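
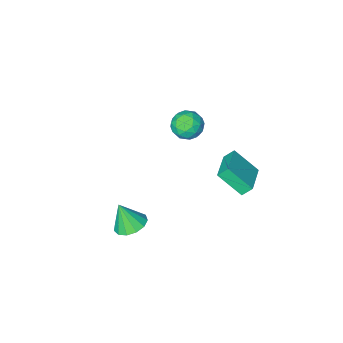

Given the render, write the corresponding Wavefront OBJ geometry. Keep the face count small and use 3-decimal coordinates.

v -4.812 3.198 -3.068
v -3.849 1.964 -1.684
v -5.362 3.506 -2.412
v -4.399 2.272 -1.027
v -3.401 4.788 -2.633
v -2.438 3.554 -1.248
v -3.951 5.096 -1.976
v -2.988 3.862 -0.592
v -3.166 0.826 1.046
v -2.205 1.068 1.483
v -2.435 -0.508 0.177
v -1.474 -0.266 0.614
v -2.266 -0.665 1.235
v -2.718 0.159 1.772
v -1.922 0.401 -0.112
v -2.374 1.225 0.425
v -1.436 0.806 0.767
v -1.649 0.147 1.6
v -2.991 0.413 0.06
v -3.204 -0.246 0.893
v -2.75 1.064 1.341
v -1.89 -0.504 0.319
v -2.356 -0.739 0.684
v -1.791 -0.597 0.941
v -3.051 0.53 1.511
v -2.486 0.672 1.768
v -2.522 -0.347 1.622
v -2.154 -0.112 -0.108
v -1.589 0.03 0.149
v -2.849 1.157 0.719
v -2.284 1.299 0.976
v -2.118 0.907 0.038
v -1.733 1.052 1.177
v -1.303 0.268 0.666
v -1.567 0.66 0.239
v -1.833 1.145 0.555
v -1.858 0.665 1.666
v -1.428 -0.119 1.155
v -1.893 -0.354 1.52
v -2.159 0.13 1.836
v -1.406 0.51 1.245
v -3.212 0.679 0.505
v -2.782 -0.105 -0.006
v -2.481 0.43 -0.176
v -2.747 0.914 0.14
v -3.337 0.292 0.994
v -2.907 -0.492 0.483
v -2.807 -0.585 1.105
v -3.073 -0.1 1.421
v -3.234 0.05 0.415
v 3.479 3.741 -2.634
v 4.127 3.017 -3.058
v 3.941 3.179 -0.966
v 4.454 3.512 -2.981
v 4.471 4.079 -2.795
v 4.173 4.539 -2.557
v 3.654 4.745 -2.344
v 3.08 4.633 -2.223
v 2.633 4.238 -2.232
v 2.454 3.684 -2.369
v 2.601 3.149 -2.59
v 3.026 2.802 -2.825
v 3.595 2.753 -2.999
f 2 4 1
f 5 2 1
f 1 4 3
f 3 5 1
f 2 8 4
f 6 2 5
f 6 8 2
f 4 8 3
f 7 5 3
f 3 8 7
f 7 6 5
f 8 6 7
f 9 46 25
f 46 20 49
f 25 49 14
f 46 49 25
f 9 25 21
f 25 14 26
f 21 26 10
f 25 26 21
f 9 21 30
f 21 10 31
f 30 31 16
f 21 31 30
f 9 30 42
f 30 16 45
f 42 45 19
f 30 45 42
f 9 42 46
f 42 19 50
f 46 50 20
f 42 50 46
f 10 26 37
f 26 14 40
f 37 40 18
f 26 40 37
f 14 49 27
f 49 20 48
f 27 48 13
f 49 48 27
f 20 50 47
f 50 19 43
f 47 43 11
f 50 43 47
f 19 45 44
f 45 16 32
f 44 32 15
f 45 32 44
f 16 31 36
f 31 10 33
f 36 33 17
f 31 33 36
f 12 38 24
f 38 18 39
f 24 39 13
f 38 39 24
f 12 24 22
f 24 13 23
f 22 23 11
f 24 23 22
f 12 22 29
f 22 11 28
f 29 28 15
f 22 28 29
f 12 29 34
f 29 15 35
f 34 35 17
f 29 35 34
f 12 34 38
f 34 17 41
f 38 41 18
f 34 41 38
f 13 39 27
f 39 18 40
f 27 40 14
f 39 40 27
f 11 23 47
f 23 13 48
f 47 48 20
f 23 48 47
f 15 28 44
f 28 11 43
f 44 43 19
f 28 43 44
f 17 35 36
f 35 15 32
f 36 32 16
f 35 32 36
f 18 41 37
f 41 17 33
f 37 33 10
f 41 33 37
f 52 51 54
f 52 54 53
f 54 51 55
f 54 55 53
f 55 51 56
f 55 56 53
f 56 51 57
f 56 57 53
f 57 51 58
f 57 58 53
f 58 51 59
f 58 59 53
f 59 51 60
f 59 60 53
f 60 51 61
f 60 61 53
f 61 51 62
f 61 62 53
f 62 51 63
f 62 63 53
f 63 51 52
f 63 52 53



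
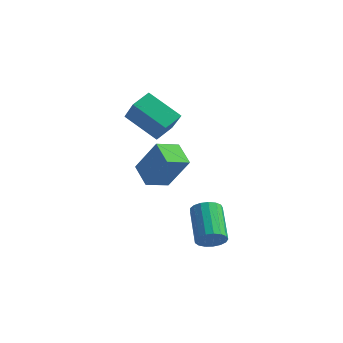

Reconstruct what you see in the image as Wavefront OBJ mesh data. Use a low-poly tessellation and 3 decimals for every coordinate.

v 3.629 -3.923 -4.076
v 4.161 -3.948 -3.52
v 3.043 -2.562 -2.388
v 2.511 -2.537 -2.944
v 4.276 -3.675 -3.74
v 3.158 -2.29 -2.608
v 4.243 -3.46 -4.037
v 3.125 -2.074 -2.905
v 4.069 -3.35 -4.343
v 2.951 -1.964 -3.211
v 3.794 -3.372 -4.588
v 2.676 -1.986 -3.455
v 3.482 -3.519 -4.715
v 2.364 -2.134 -3.583
v 3.203 -3.76 -4.696
v 2.085 -2.374 -3.564
v 3.022 -4.037 -4.536
v 1.904 -2.652 -3.403
v 2.98 -4.289 -4.269
v 1.862 -2.903 -3.137
v 3.086 -4.456 -3.959
v 1.968 -3.071 -2.827
v 3.317 -4.502 -3.675
v 2.199 -3.116 -2.543
v 3.62 -4.415 -3.483
v 2.502 -3.029 -2.351
v 3.924 -4.215 -3.427
v 2.806 -2.829 -2.295
v -2.666 -0.619 -2.307
v -1.482 -0.562 -0.465
v -2.121 0.554 -2.694
v -0.937 0.611 -0.852
v -1.603 -1.331 -2.968
v -0.419 -1.274 -1.126
v -1.058 -0.158 -3.355
v 0.126 -0.101 -1.513
v -3.615 -0.083 0.691
v -2.603 -0.872 2.024
v -3.396 0.98 1.155
v -2.384 0.191 2.487
v -1.876 0.089 -0.527
v -0.864 -0.7 0.805
v -1.657 1.152 -0.064
v -0.645 0.363 1.269
f 2 1 5
f 2 5 3
f 3 5 6
f 3 6 4
f 5 1 7
f 5 7 6
f 6 7 8
f 6 8 4
f 7 1 9
f 7 9 8
f 8 9 10
f 8 10 4
f 9 1 11
f 9 11 10
f 10 11 12
f 10 12 4
f 11 1 13
f 11 13 12
f 12 13 14
f 12 14 4
f 13 1 15
f 13 15 14
f 14 15 16
f 14 16 4
f 15 1 17
f 15 17 16
f 16 17 18
f 16 18 4
f 17 1 19
f 17 19 18
f 18 19 20
f 18 20 4
f 19 1 21
f 19 21 20
f 20 21 22
f 20 22 4
f 21 1 23
f 21 23 22
f 22 23 24
f 22 24 4
f 23 1 25
f 23 25 24
f 24 25 26
f 24 26 4
f 25 1 27
f 25 27 26
f 26 27 28
f 26 28 4
f 27 1 2
f 27 2 28
f 28 2 3
f 28 3 4
f 30 32 29
f 33 30 29
f 29 32 31
f 31 33 29
f 30 36 32
f 34 30 33
f 34 36 30
f 32 36 31
f 35 33 31
f 31 36 35
f 35 34 33
f 36 34 35
f 38 40 37
f 41 38 37
f 37 40 39
f 39 41 37
f 38 44 40
f 42 38 41
f 42 44 38
f 40 44 39
f 43 41 39
f 39 44 43
f 43 42 41
f 44 42 43



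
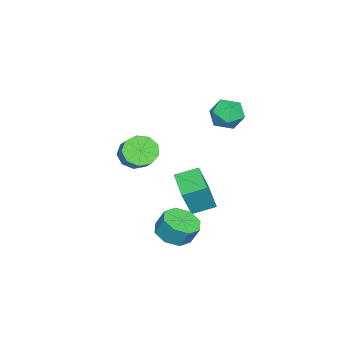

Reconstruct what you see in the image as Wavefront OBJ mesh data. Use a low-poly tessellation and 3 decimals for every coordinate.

v -3.441 3.758 1.776
v -2.746 4.201 1.231
v -2.994 2.339 1.189
v -2.299 2.782 0.644
v -2.209 2.748 1.628
v -2.485 3.625 1.99
v -3.255 2.915 0.43
v -3.531 3.792 0.792
v -2.631 3.68 0.399
v -1.985 3.577 1.139
v -3.755 2.963 1.281
v -3.109 2.86 2.021
v -1.105 1.678 -3.7
v -0.492 1.383 -2.077
v -1.655 2.75 -3.298
v -1.042 2.455 -1.675
v 0.342 2.565 -4.085
v 0.955 2.27 -2.462
v -0.208 3.637 -3.683
v 0.405 3.342 -2.06
v 3.17 2.599 -3.598
v 3.89 3.175 -3.899
v 3.93 3.636 -2.924
v 3.21 3.061 -2.622
v 3.221 3.474 -4.014
v 3.261 3.936 -3.038
v 2.521 3.261 -3.884
v 2.561 3.723 -2.909
v 2.202 2.66 -3.587
v 2.242 3.122 -2.612
v 2.45 2.024 -3.296
v 2.49 2.485 -2.321
v 3.119 1.724 -3.182
v 3.159 2.186 -2.206
v 3.819 1.937 -3.311
v 3.859 2.399 -2.336
v 4.138 2.538 -3.608
v 4.178 3 -2.633
v 1.126 0.041 0.077
v 1.705 0.144 -0.604
v 2.574 0.721 0.222
v 1.994 0.619 0.903
v 1.339 0.637 -0.563
v 2.207 1.214 0.263
v 0.873 0.851 -0.223
v 1.741 1.428 0.603
v 0.525 0.687 0.258
v 1.393 1.264 1.084
v 0.458 0.22 0.654
v 1.327 0.797 1.48
v 0.704 -0.33 0.78
v 1.572 0.247 1.606
v 1.147 -0.706 0.577
v 2.015 -0.129 1.403
v 1.58 -0.733 0.141
v 2.448 -0.156 0.966
v 1.801 -0.397 -0.326
v 2.669 0.18 0.5
f 1 12 6
f 1 6 2
f 1 2 8
f 1 8 11
f 1 11 12
f 2 6 10
f 6 12 5
f 12 11 3
f 11 8 7
f 8 2 9
f 4 10 5
f 4 5 3
f 4 3 7
f 4 7 9
f 4 9 10
f 5 10 6
f 3 5 12
f 7 3 11
f 9 7 8
f 10 9 2
f 14 16 13
f 17 14 13
f 13 16 15
f 15 17 13
f 14 20 16
f 18 14 17
f 18 20 14
f 16 20 15
f 19 17 15
f 15 20 19
f 19 18 17
f 20 18 19
f 22 21 25
f 22 25 23
f 23 25 26
f 23 26 24
f 25 21 27
f 25 27 26
f 26 27 28
f 26 28 24
f 27 21 29
f 27 29 28
f 28 29 30
f 28 30 24
f 29 21 31
f 29 31 30
f 30 31 32
f 30 32 24
f 31 21 33
f 31 33 32
f 32 33 34
f 32 34 24
f 33 21 35
f 33 35 34
f 34 35 36
f 34 36 24
f 35 21 37
f 35 37 36
f 36 37 38
f 36 38 24
f 37 21 22
f 37 22 38
f 38 22 23
f 38 23 24
f 40 39 43
f 40 43 41
f 41 43 44
f 41 44 42
f 43 39 45
f 43 45 44
f 44 45 46
f 44 46 42
f 45 39 47
f 45 47 46
f 46 47 48
f 46 48 42
f 47 39 49
f 47 49 48
f 48 49 50
f 48 50 42
f 49 39 51
f 49 51 50
f 50 51 52
f 50 52 42
f 51 39 53
f 51 53 52
f 52 53 54
f 52 54 42
f 53 39 55
f 53 55 54
f 54 55 56
f 54 56 42
f 55 39 57
f 55 57 56
f 56 57 58
f 56 58 42
f 57 39 40
f 57 40 58
f 58 40 41
f 58 41 42



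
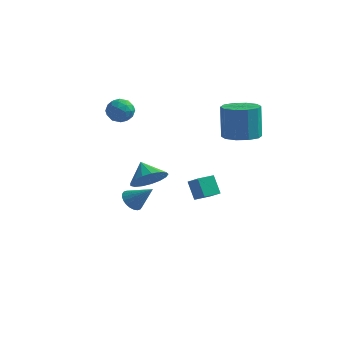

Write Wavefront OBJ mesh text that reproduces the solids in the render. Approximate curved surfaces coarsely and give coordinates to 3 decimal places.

v 3.707 1.631 0.747
v 4.199 2.425 0.647
v 4.005 2.764 2.394
v 3.513 1.969 2.493
v 3.638 2.549 0.561
v 3.445 2.888 2.308
v 3.104 2.323 0.545
v 2.91 2.662 2.292
v 2.799 1.832 0.607
v 2.606 2.171 2.354
v 2.842 1.264 0.722
v 2.648 1.603 2.469
v 3.215 0.836 0.846
v 3.021 1.175 2.593
v 3.775 0.712 0.932
v 3.582 1.051 2.679
v 4.31 0.938 0.948
v 4.116 1.277 2.695
v 4.614 1.429 0.886
v 4.421 1.768 2.633
v 4.572 1.997 0.771
v 4.378 2.336 2.518
v -1.31 0.141 1.807
v -0.873 -0.094 2.337
v -2.187 -0.506 2.243
v -1.75 -0.741 2.773
v -1.967 -0.048 2.761
v -1.425 0.351 2.492
v -1.635 -0.951 2.088
v -1.093 -0.552 1.819
v -1.074 -0.769 2.511
v -1.279 -0.211 2.927
v -1.781 -0.389 1.653
v -1.986 0.169 2.069
v -1.014 0.08 2.034
v -2.046 -0.68 2.546
v -2.173 -0.273 2.539
v -1.916 -0.411 2.851
v -1.339 0.342 2.125
v -1.082 0.204 2.436
v -1.725 0.231 2.685
v -1.978 -0.804 2.144
v -1.721 -0.942 2.455
v -1.144 -0.189 1.729
v -0.887 -0.327 2.041
v -1.335 -0.831 1.895
v -0.876 -0.454 2.447
v -1.392 -0.835 2.704
v -1.324 -0.958 2.301
v -1.005 -0.723 2.143
v -0.997 -0.126 2.692
v -1.512 -0.507 2.948
v -1.64 -0.1 2.941
v -1.321 0.135 2.783
v -1.115 -0.523 2.794
v -1.548 -0.093 1.632
v -2.063 -0.474 1.888
v -1.739 -0.735 1.797
v -1.42 -0.5 1.639
v -1.668 0.235 1.876
v -2.184 -0.146 2.133
v -2.055 0.123 2.437
v -1.736 0.358 2.279
v -1.945 -0.077 1.786
v -1.491 0.823 -4.271
v -1.165 1.25 -4.656
v -0.449 0.897 -3.309
v -1.308 1.409 -4.513
v -1.479 1.48 -4.334
v -1.652 1.451 -4.145
v -1.8 1.326 -3.976
v -1.901 1.124 -3.851
v -1.939 0.877 -3.79
v -1.909 0.621 -3.803
v -1.816 0.397 -3.887
v -1.673 0.237 -4.029
v -1.502 0.166 -4.209
v -1.33 0.196 -4.397
v -1.181 0.321 -4.567
v -1.08 0.522 -4.692
v -1.042 0.769 -4.752
v -1.072 1.025 -4.74
v 0.882 -2.507 -0.636
v 1.382 -1.745 -0.762
v 0.218 -1.953 0.076
v 1.071 -1.719 -1.072
v 0.716 -1.873 -1.283
v 0.399 -2.172 -1.345
v 0.193 -2.548 -1.245
v 0.144 -2.915 -1.005
v 0.264 -3.188 -0.682
v 0.526 -3.305 -0.347
v 0.869 -3.239 -0.079
v 1.215 -3.005 0.061
v 1.485 -2.658 0.042
v 1.616 -2.275 -0.133
v 1.579 -1.946 -0.423
v 1.851 -0.349 -1.676
v 2.523 -0.779 -1.107
v 2.343 0.367 -1.716
v 3.015 -0.062 -1.147
v 2.345 -0.738 -2.553
v 3.017 -1.167 -1.984
v 2.837 -0.021 -2.593
v 3.509 -0.451 -2.024
f 2 1 5
f 2 5 3
f 3 5 6
f 3 6 4
f 5 1 7
f 5 7 6
f 6 7 8
f 6 8 4
f 7 1 9
f 7 9 8
f 8 9 10
f 8 10 4
f 9 1 11
f 9 11 10
f 10 11 12
f 10 12 4
f 11 1 13
f 11 13 12
f 12 13 14
f 12 14 4
f 13 1 15
f 13 15 14
f 14 15 16
f 14 16 4
f 15 1 17
f 15 17 16
f 16 17 18
f 16 18 4
f 17 1 19
f 17 19 18
f 18 19 20
f 18 20 4
f 19 1 21
f 19 21 20
f 20 21 22
f 20 22 4
f 21 1 2
f 21 2 22
f 22 2 3
f 22 3 4
f 23 60 39
f 60 34 63
f 39 63 28
f 60 63 39
f 23 39 35
f 39 28 40
f 35 40 24
f 39 40 35
f 23 35 44
f 35 24 45
f 44 45 30
f 35 45 44
f 23 44 56
f 44 30 59
f 56 59 33
f 44 59 56
f 23 56 60
f 56 33 64
f 60 64 34
f 56 64 60
f 24 40 51
f 40 28 54
f 51 54 32
f 40 54 51
f 28 63 41
f 63 34 62
f 41 62 27
f 63 62 41
f 34 64 61
f 64 33 57
f 61 57 25
f 64 57 61
f 33 59 58
f 59 30 46
f 58 46 29
f 59 46 58
f 30 45 50
f 45 24 47
f 50 47 31
f 45 47 50
f 26 52 38
f 52 32 53
f 38 53 27
f 52 53 38
f 26 38 36
f 38 27 37
f 36 37 25
f 38 37 36
f 26 36 43
f 36 25 42
f 43 42 29
f 36 42 43
f 26 43 48
f 43 29 49
f 48 49 31
f 43 49 48
f 26 48 52
f 48 31 55
f 52 55 32
f 48 55 52
f 27 53 41
f 53 32 54
f 41 54 28
f 53 54 41
f 25 37 61
f 37 27 62
f 61 62 34
f 37 62 61
f 29 42 58
f 42 25 57
f 58 57 33
f 42 57 58
f 31 49 50
f 49 29 46
f 50 46 30
f 49 46 50
f 32 55 51
f 55 31 47
f 51 47 24
f 55 47 51
f 66 65 68
f 66 68 67
f 68 65 69
f 68 69 67
f 69 65 70
f 69 70 67
f 70 65 71
f 70 71 67
f 71 65 72
f 71 72 67
f 72 65 73
f 72 73 67
f 73 65 74
f 73 74 67
f 74 65 75
f 74 75 67
f 75 65 76
f 75 76 67
f 76 65 77
f 76 77 67
f 77 65 78
f 77 78 67
f 78 65 79
f 78 79 67
f 79 65 80
f 79 80 67
f 80 65 81
f 80 81 67
f 81 65 82
f 81 82 67
f 82 65 66
f 82 66 67
f 84 83 86
f 84 86 85
f 86 83 87
f 86 87 85
f 87 83 88
f 87 88 85
f 88 83 89
f 88 89 85
f 89 83 90
f 89 90 85
f 90 83 91
f 90 91 85
f 91 83 92
f 91 92 85
f 92 83 93
f 92 93 85
f 93 83 94
f 93 94 85
f 94 83 95
f 94 95 85
f 95 83 96
f 95 96 85
f 96 83 97
f 96 97 85
f 97 83 84
f 97 84 85
f 99 101 98
f 102 99 98
f 98 101 100
f 100 102 98
f 99 105 101
f 103 99 102
f 103 105 99
f 101 105 100
f 104 102 100
f 100 105 104
f 104 103 102
f 105 103 104



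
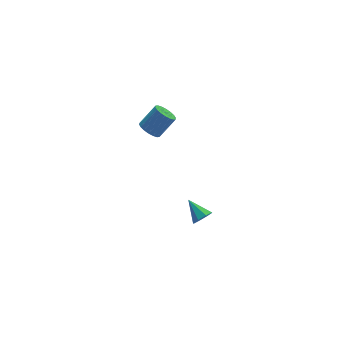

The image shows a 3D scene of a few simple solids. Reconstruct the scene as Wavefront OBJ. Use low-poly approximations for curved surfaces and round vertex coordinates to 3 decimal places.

v 3.887 -4.146 -3.445
v 4.528 -4 -3.399
v 3.573 -2.994 -2.755
v 4.316 -3.808 -3.815
v 3.852 -3.814 -4.015
v 3.409 -4.015 -3.881
v 3.245 -4.293 -3.492
v 3.457 -4.485 -3.076
v 3.921 -4.478 -2.876
v 4.365 -4.278 -3.01
v 1.784 -1.929 3.437
v 2.283 -1.93 2.974
v 3.254 -1.853 4.021
v 2.756 -1.851 4.483
v 2.223 -1.635 3.008
v 3.194 -1.558 4.054
v 2.076 -1.399 3.127
v 3.048 -1.321 4.173
v 1.872 -1.267 3.307
v 2.843 -1.19 4.353
v 1.65 -1.266 3.512
v 2.622 -1.189 4.559
v 1.455 -1.397 3.703
v 2.426 -1.32 4.75
v 1.325 -1.633 3.841
v 2.296 -1.555 4.888
v 1.286 -1.927 3.899
v 2.257 -1.85 4.946
v 1.346 -2.222 3.866
v 2.317 -2.145 4.912
v 1.492 -2.459 3.747
v 2.464 -2.381 4.793
v 1.697 -2.59 3.567
v 2.668 -2.513 4.613
v 1.918 -2.591 3.361
v 2.89 -2.514 4.408
v 2.114 -2.46 3.17
v 3.085 -2.383 4.217
v 2.244 -2.225 3.032
v 3.215 -2.147 4.079
f 2 1 4
f 2 4 3
f 4 1 5
f 4 5 3
f 5 1 6
f 5 6 3
f 6 1 7
f 6 7 3
f 7 1 8
f 7 8 3
f 8 1 9
f 8 9 3
f 9 1 10
f 9 10 3
f 10 1 2
f 10 2 3
f 12 11 15
f 12 15 13
f 13 15 16
f 13 16 14
f 15 11 17
f 15 17 16
f 16 17 18
f 16 18 14
f 17 11 19
f 17 19 18
f 18 19 20
f 18 20 14
f 19 11 21
f 19 21 20
f 20 21 22
f 20 22 14
f 21 11 23
f 21 23 22
f 22 23 24
f 22 24 14
f 23 11 25
f 23 25 24
f 24 25 26
f 24 26 14
f 25 11 27
f 25 27 26
f 26 27 28
f 26 28 14
f 27 11 29
f 27 29 28
f 28 29 30
f 28 30 14
f 29 11 31
f 29 31 30
f 30 31 32
f 30 32 14
f 31 11 33
f 31 33 32
f 32 33 34
f 32 34 14
f 33 11 35
f 33 35 34
f 34 35 36
f 34 36 14
f 35 11 37
f 35 37 36
f 36 37 38
f 36 38 14
f 37 11 39
f 37 39 38
f 38 39 40
f 38 40 14
f 39 11 12
f 39 12 40
f 40 12 13
f 40 13 14



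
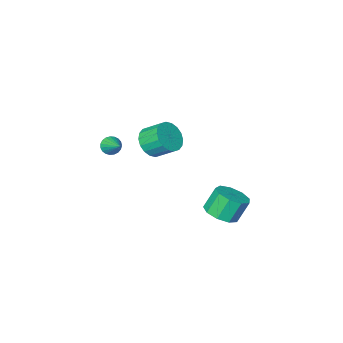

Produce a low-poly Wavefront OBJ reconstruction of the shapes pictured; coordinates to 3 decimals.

v 1.855 -3.919 2.012
v 2.392 -4.13 2.24
v 2.045 -2.661 2.728
v 2.467 -4.017 2.021
v 2.436 -3.887 1.8
v 2.305 -3.762 1.616
v 2.096 -3.665 1.501
v 1.846 -3.612 1.474
v 1.596 -3.612 1.54
v 1.392 -3.665 1.688
v 1.267 -3.762 1.892
v 1.244 -3.886 2.116
v 1.327 -4.016 2.323
v 1.501 -4.129 2.476
v 1.736 -4.206 2.549
v 1.991 -4.234 2.529
v 2.223 -4.207 2.42
v -0.283 3.508 0.206
v 0.412 4.177 0.504
v -0.262 4.302 1.793
v -0.957 3.632 1.494
v -0.114 4.503 0.197
v -0.788 4.628 1.486
v -0.719 4.364 -0.106
v -1.394 4.488 1.183
v -1.12 3.823 -0.263
v -1.794 3.948 1.026
v -1.129 3.135 -0.201
v -1.803 3.26 1.088
v -0.742 2.621 0.051
v -1.416 2.746 1.34
v -0.14 2.522 0.376
v -0.815 2.647 1.664
v 0.395 2.884 0.62
v -0.279 3.009 1.909
v 0.613 3.538 0.671
v -0.061 3.663 1.96
v 0.497 -1.946 2.911
v 1.078 -2.251 3.679
v 0.523 -1.3 4.477
v -0.057 -0.994 3.709
v 1.331 -1.938 3.481
v 0.776 -0.986 4.279
v 1.42 -1.625 3.17
v 0.865 -0.674 3.968
v 1.325 -1.376 2.808
v 0.77 -0.425 3.606
v 1.067 -1.24 2.466
v 0.512 -0.289 3.264
v 0.696 -1.244 2.212
v 0.141 -0.293 3.01
v 0.286 -1.387 2.097
v -0.269 -0.435 2.895
v -0.083 -1.64 2.143
v -0.638 -0.689 2.941
v -0.336 -1.954 2.341
v -0.891 -1.002 3.139
v -0.425 -2.266 2.652
v -0.98 -1.315 3.45
v -0.33 -2.515 3.014
v -0.885 -1.564 3.812
v -0.072 -2.651 3.356
v -0.627 -1.7 4.154
v 0.299 -2.647 3.61
v -0.256 -1.696 4.408
v 0.709 -2.505 3.725
v 0.154 -1.553 4.523
f 2 1 4
f 2 4 3
f 4 1 5
f 4 5 3
f 5 1 6
f 5 6 3
f 6 1 7
f 6 7 3
f 7 1 8
f 7 8 3
f 8 1 9
f 8 9 3
f 9 1 10
f 9 10 3
f 10 1 11
f 10 11 3
f 11 1 12
f 11 12 3
f 12 1 13
f 12 13 3
f 13 1 14
f 13 14 3
f 14 1 15
f 14 15 3
f 15 1 16
f 15 16 3
f 16 1 17
f 16 17 3
f 17 1 2
f 17 2 3
f 19 18 22
f 19 22 20
f 20 22 23
f 20 23 21
f 22 18 24
f 22 24 23
f 23 24 25
f 23 25 21
f 24 18 26
f 24 26 25
f 25 26 27
f 25 27 21
f 26 18 28
f 26 28 27
f 27 28 29
f 27 29 21
f 28 18 30
f 28 30 29
f 29 30 31
f 29 31 21
f 30 18 32
f 30 32 31
f 31 32 33
f 31 33 21
f 32 18 34
f 32 34 33
f 33 34 35
f 33 35 21
f 34 18 36
f 34 36 35
f 35 36 37
f 35 37 21
f 36 18 19
f 36 19 37
f 37 19 20
f 37 20 21
f 39 38 42
f 39 42 40
f 40 42 43
f 40 43 41
f 42 38 44
f 42 44 43
f 43 44 45
f 43 45 41
f 44 38 46
f 44 46 45
f 45 46 47
f 45 47 41
f 46 38 48
f 46 48 47
f 47 48 49
f 47 49 41
f 48 38 50
f 48 50 49
f 49 50 51
f 49 51 41
f 50 38 52
f 50 52 51
f 51 52 53
f 51 53 41
f 52 38 54
f 52 54 53
f 53 54 55
f 53 55 41
f 54 38 56
f 54 56 55
f 55 56 57
f 55 57 41
f 56 38 58
f 56 58 57
f 57 58 59
f 57 59 41
f 58 38 60
f 58 60 59
f 59 60 61
f 59 61 41
f 60 38 62
f 60 62 61
f 61 62 63
f 61 63 41
f 62 38 64
f 62 64 63
f 63 64 65
f 63 65 41
f 64 38 66
f 64 66 65
f 65 66 67
f 65 67 41
f 66 38 39
f 66 39 67
f 67 39 40
f 67 40 41



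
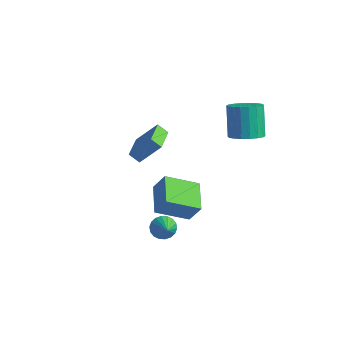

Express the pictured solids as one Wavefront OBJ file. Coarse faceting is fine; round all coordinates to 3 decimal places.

v -3.744 -0.36 0.782
v -2.759 0.354 2.162
v -4.564 1.278 0.521
v -3.578 1.992 1.901
v -3.162 -0.152 0.259
v -2.176 0.562 1.639
v -3.981 1.486 -0.002
v -2.996 2.2 1.378
v -1.522 -0.915 -2.726
v -0.83 -0.74 -1.498
v -2.772 0.552 -2.229
v -2.08 0.727 -1.002
v -0.2 0.533 -3.678
v 0.492 0.708 -2.451
v -1.45 2 -3.182
v -0.758 2.175 -1.954
v 1.076 -3.403 -0.666
v 1.669 -3.133 -1.017
v 2.064 -4.277 0.326
v 1.62 -2.914 -0.776
v 1.464 -2.791 -0.513
v 1.231 -2.791 -0.28
v 0.968 -2.911 -0.124
v 0.726 -3.129 -0.075
v 0.553 -3.401 -0.143
v 0.484 -3.673 -0.314
v 0.532 -3.892 -0.555
v 0.688 -4.014 -0.819
v 0.921 -4.015 -1.051
v 1.185 -3.895 -1.208
v 1.427 -3.677 -1.257
v 1.6 -3.405 -1.189
v 1.694 3.13 2.882
v 2.343 2.555 3.42
v 1.615 3.375 5.175
v 0.966 3.95 4.638
v 2.583 2.933 3.343
v 1.854 3.753 5.098
v 2.646 3.35 3.175
v 1.918 4.169 4.93
v 2.521 3.723 2.948
v 1.793 4.543 4.704
v 2.233 3.979 2.709
v 1.504 4.799 4.465
v 1.837 4.067 2.504
v 1.109 4.886 4.26
v 1.413 3.969 2.374
v 0.685 4.789 4.13
v 1.045 3.705 2.345
v 0.317 4.525 4.1
v 0.806 3.327 2.422
v 0.077 4.147 4.177
v 0.742 2.911 2.59
v 0.014 3.73 4.345
v 0.867 2.537 2.816
v 0.139 3.357 4.572
v 1.156 2.281 3.055
v 0.427 3.101 4.811
v 1.551 2.194 3.26
v 0.823 3.013 5.016
v 1.975 2.291 3.39
v 1.247 3.111 5.146
f 2 4 1
f 5 2 1
f 1 4 3
f 3 5 1
f 2 8 4
f 6 2 5
f 6 8 2
f 4 8 3
f 7 5 3
f 3 8 7
f 7 6 5
f 8 6 7
f 10 12 9
f 13 10 9
f 9 12 11
f 11 13 9
f 10 16 12
f 14 10 13
f 14 16 10
f 12 16 11
f 15 13 11
f 11 16 15
f 15 14 13
f 16 14 15
f 18 17 20
f 18 20 19
f 20 17 21
f 20 21 19
f 21 17 22
f 21 22 19
f 22 17 23
f 22 23 19
f 23 17 24
f 23 24 19
f 24 17 25
f 24 25 19
f 25 17 26
f 25 26 19
f 26 17 27
f 26 27 19
f 27 17 28
f 27 28 19
f 28 17 29
f 28 29 19
f 29 17 30
f 29 30 19
f 30 17 31
f 30 31 19
f 31 17 32
f 31 32 19
f 32 17 18
f 32 18 19
f 34 33 37
f 34 37 35
f 35 37 38
f 35 38 36
f 37 33 39
f 37 39 38
f 38 39 40
f 38 40 36
f 39 33 41
f 39 41 40
f 40 41 42
f 40 42 36
f 41 33 43
f 41 43 42
f 42 43 44
f 42 44 36
f 43 33 45
f 43 45 44
f 44 45 46
f 44 46 36
f 45 33 47
f 45 47 46
f 46 47 48
f 46 48 36
f 47 33 49
f 47 49 48
f 48 49 50
f 48 50 36
f 49 33 51
f 49 51 50
f 50 51 52
f 50 52 36
f 51 33 53
f 51 53 52
f 52 53 54
f 52 54 36
f 53 33 55
f 53 55 54
f 54 55 56
f 54 56 36
f 55 33 57
f 55 57 56
f 56 57 58
f 56 58 36
f 57 33 59
f 57 59 58
f 58 59 60
f 58 60 36
f 59 33 61
f 59 61 60
f 60 61 62
f 60 62 36
f 61 33 34
f 61 34 62
f 62 34 35
f 62 35 36



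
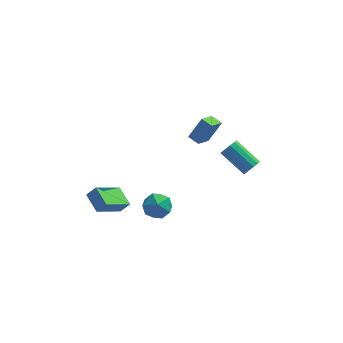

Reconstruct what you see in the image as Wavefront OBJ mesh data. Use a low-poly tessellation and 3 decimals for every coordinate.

v 1.458 2.703 2.174
v 0.955 1.658 2.739
v 0.82 3.131 2.396
v 0.317 2.086 2.962
v 2.203 3.094 3.558
v 1.7 2.049 4.124
v 1.565 3.522 3.781
v 1.062 2.477 4.346
v -1.667 -4.095 1.942
v -1.177 -3.404 2.472
v -0.563 -3.976 0.768
v -0.073 -3.285 1.298
v -0.091 -4.234 1.61
v -0.774 -4.308 2.335
v -0.966 -3.072 0.905
v -1.649 -3.146 1.63
v -0.744 -2.772 1.831
v -0.204 -3.491 2.267
v -1.536 -3.889 0.973
v -0.996 -4.608 1.409
v 4.283 -0.899 3.063
v 4.718 -0.698 3.488
v 3.291 0.161 4.541
v 2.857 -0.041 4.117
v 4.691 -0.438 3.239
v 3.264 0.42 4.293
v 4.534 -0.324 2.935
v 3.108 0.534 3.988
v 4.298 -0.394 2.671
v 2.871 0.465 3.725
v 4.057 -0.623 2.532
v 2.63 0.235 3.585
v 3.888 -0.94 2.562
v 2.462 -0.082 3.615
v 3.844 -1.244 2.75
v 2.418 -0.386 3.804
v 3.94 -1.439 3.039
v 2.514 -0.581 4.092
v 4.145 -1.462 3.335
v 2.719 -0.604 4.388
v 4.394 -1.306 3.544
v 2.967 -0.448 4.598
v 4.607 -1.021 3.602
v 3.181 -0.163 4.655
v -4.252 -4.292 1.329
v -4.981 -3.248 1.835
v -3.09 -2.924 0.181
v -3.819 -1.881 0.687
v -3.701 -4.219 1.973
v -4.43 -3.176 2.479
v -2.539 -2.852 0.825
v -3.268 -1.808 1.331
f 2 4 1
f 5 2 1
f 1 4 3
f 3 5 1
f 2 8 4
f 6 2 5
f 6 8 2
f 4 8 3
f 7 5 3
f 3 8 7
f 7 6 5
f 8 6 7
f 9 20 14
f 9 14 10
f 9 10 16
f 9 16 19
f 9 19 20
f 10 14 18
f 14 20 13
f 20 19 11
f 19 16 15
f 16 10 17
f 12 18 13
f 12 13 11
f 12 11 15
f 12 15 17
f 12 17 18
f 13 18 14
f 11 13 20
f 15 11 19
f 17 15 16
f 18 17 10
f 22 21 25
f 22 25 23
f 23 25 26
f 23 26 24
f 25 21 27
f 25 27 26
f 26 27 28
f 26 28 24
f 27 21 29
f 27 29 28
f 28 29 30
f 28 30 24
f 29 21 31
f 29 31 30
f 30 31 32
f 30 32 24
f 31 21 33
f 31 33 32
f 32 33 34
f 32 34 24
f 33 21 35
f 33 35 34
f 34 35 36
f 34 36 24
f 35 21 37
f 35 37 36
f 36 37 38
f 36 38 24
f 37 21 39
f 37 39 38
f 38 39 40
f 38 40 24
f 39 21 41
f 39 41 40
f 40 41 42
f 40 42 24
f 41 21 43
f 41 43 42
f 42 43 44
f 42 44 24
f 43 21 22
f 43 22 44
f 44 22 23
f 44 23 24
f 46 48 45
f 49 46 45
f 45 48 47
f 47 49 45
f 46 52 48
f 50 46 49
f 50 52 46
f 48 52 47
f 51 49 47
f 47 52 51
f 51 50 49
f 52 50 51



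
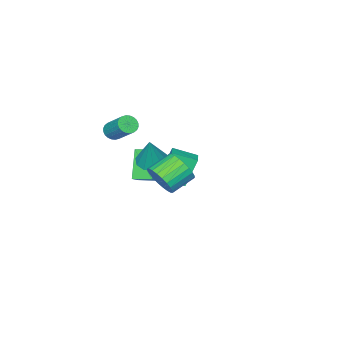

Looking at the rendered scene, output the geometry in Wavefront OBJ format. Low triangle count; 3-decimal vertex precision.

v -2.883 -3.132 -3.781
v -3.678 -2.866 -1.856
v -3.774 -1.915 -4.317
v -4.568 -1.65 -2.391
v -2.092 -2.45 -3.549
v -2.886 -2.185 -1.623
v -2.982 -1.234 -4.084
v -3.777 -0.968 -2.159
v -0.292 -2.168 -0.188
v 0.359 -2.048 0.278
v -0.695 -1.004 0.077
v -0.044 -0.884 0.544
v 0.744 -1.436 -1.824
v 1.395 -1.316 -1.357
v 0.341 -0.272 -1.558
v 0.992 -0.152 -1.092
v 1.913 -2.175 2.459
v 2.176 -2.579 2.865
v 2.429 -1.209 4.066
v 2.167 -0.805 3.661
v 2.373 -2.505 2.738
v 2.626 -1.134 3.94
v 2.499 -2.379 2.569
v 2.752 -1.009 3.77
v 2.537 -2.223 2.383
v 2.79 -0.853 3.584
v 2.48 -2.06 2.208
v 2.733 -0.689 3.41
v 2.336 -1.914 2.072
v 2.589 -0.543 3.273
v 2.128 -1.808 1.995
v 2.381 -0.437 3.196
v 1.888 -1.758 1.988
v 2.141 -0.387 3.19
v 1.651 -1.771 2.054
v 1.904 -0.401 3.255
v 1.454 -1.846 2.18
v 1.707 -0.475 3.382
v 1.328 -1.971 2.35
v 1.581 -0.601 3.551
v 1.29 -2.127 2.536
v 1.543 -0.757 3.737
v 1.347 -2.291 2.71
v 1.6 -0.92 3.912
v 1.491 -2.437 2.847
v 1.744 -1.066 4.048
v 1.699 -2.543 2.924
v 1.952 -1.172 4.125
v 1.939 -2.593 2.93
v 2.192 -1.222 4.132
v 2.402 1.148 1.76
v 3.201 0.778 1.573
v 3.038 1.572 3.64
v 3.227 1.318 1.442
v 2.938 1.793 1.433
v 2.444 2.022 1.548
v 1.934 1.917 1.745
v 1.603 1.518 1.946
v 1.577 0.978 2.077
v 1.866 0.503 2.086
v 2.36 0.274 1.971
v 2.87 0.379 1.775
v 4.212 3.393 1.975
v 4.696 3.64 2.85
v 3.352 3.974 3.5
v 2.868 3.727 2.625
v 4.692 3.994 2.66
v 3.348 4.328 3.31
v 4.615 4.257 2.366
v 3.271 4.591 3.015
v 4.477 4.388 2.012
v 3.133 4.722 2.661
v 4.298 4.367 1.652
v 2.954 4.701 2.302
v 4.107 4.199 1.342
v 2.762 4.533 1.992
v 3.931 3.907 1.128
v 2.586 4.241 1.778
v 3.798 3.538 1.043
v 2.454 3.872 1.693
v 3.728 3.146 1.1
v 2.384 3.48 1.75
v 3.732 2.792 1.29
v 2.388 3.126 1.94
v 3.809 2.529 1.585
v 2.465 2.863 2.234
v 3.947 2.398 1.939
v 2.603 2.732 2.588
v 4.126 2.419 2.298
v 2.782 2.753 2.948
v 4.318 2.587 2.608
v 2.973 2.921 3.258
v 4.494 2.879 2.822
v 3.149 3.213 3.472
v 4.626 3.248 2.907
v 3.282 3.582 3.557
f 2 4 1
f 5 2 1
f 1 4 3
f 3 5 1
f 2 8 4
f 6 2 5
f 6 8 2
f 4 8 3
f 7 5 3
f 3 8 7
f 7 6 5
f 8 6 7
f 10 12 9
f 13 10 9
f 9 12 11
f 11 13 9
f 10 16 12
f 14 10 13
f 14 16 10
f 12 16 11
f 15 13 11
f 11 16 15
f 15 14 13
f 16 14 15
f 18 17 21
f 18 21 19
f 19 21 22
f 19 22 20
f 21 17 23
f 21 23 22
f 22 23 24
f 22 24 20
f 23 17 25
f 23 25 24
f 24 25 26
f 24 26 20
f 25 17 27
f 25 27 26
f 26 27 28
f 26 28 20
f 27 17 29
f 27 29 28
f 28 29 30
f 28 30 20
f 29 17 31
f 29 31 30
f 30 31 32
f 30 32 20
f 31 17 33
f 31 33 32
f 32 33 34
f 32 34 20
f 33 17 35
f 33 35 34
f 34 35 36
f 34 36 20
f 35 17 37
f 35 37 36
f 36 37 38
f 36 38 20
f 37 17 39
f 37 39 38
f 38 39 40
f 38 40 20
f 39 17 41
f 39 41 40
f 40 41 42
f 40 42 20
f 41 17 43
f 41 43 42
f 42 43 44
f 42 44 20
f 43 17 45
f 43 45 44
f 44 45 46
f 44 46 20
f 45 17 47
f 45 47 46
f 46 47 48
f 46 48 20
f 47 17 49
f 47 49 48
f 48 49 50
f 48 50 20
f 49 17 18
f 49 18 50
f 50 18 19
f 50 19 20
f 52 51 54
f 52 54 53
f 54 51 55
f 54 55 53
f 55 51 56
f 55 56 53
f 56 51 57
f 56 57 53
f 57 51 58
f 57 58 53
f 58 51 59
f 58 59 53
f 59 51 60
f 59 60 53
f 60 51 61
f 60 61 53
f 61 51 62
f 61 62 53
f 62 51 52
f 62 52 53
f 64 63 67
f 64 67 65
f 65 67 68
f 65 68 66
f 67 63 69
f 67 69 68
f 68 69 70
f 68 70 66
f 69 63 71
f 69 71 70
f 70 71 72
f 70 72 66
f 71 63 73
f 71 73 72
f 72 73 74
f 72 74 66
f 73 63 75
f 73 75 74
f 74 75 76
f 74 76 66
f 75 63 77
f 75 77 76
f 76 77 78
f 76 78 66
f 77 63 79
f 77 79 78
f 78 79 80
f 78 80 66
f 79 63 81
f 79 81 80
f 80 81 82
f 80 82 66
f 81 63 83
f 81 83 82
f 82 83 84
f 82 84 66
f 83 63 85
f 83 85 84
f 84 85 86
f 84 86 66
f 85 63 87
f 85 87 86
f 86 87 88
f 86 88 66
f 87 63 89
f 87 89 88
f 88 89 90
f 88 90 66
f 89 63 91
f 89 91 90
f 90 91 92
f 90 92 66
f 91 63 93
f 91 93 92
f 92 93 94
f 92 94 66
f 93 63 95
f 93 95 94
f 94 95 96
f 94 96 66
f 95 63 64
f 95 64 96
f 96 64 65
f 96 65 66



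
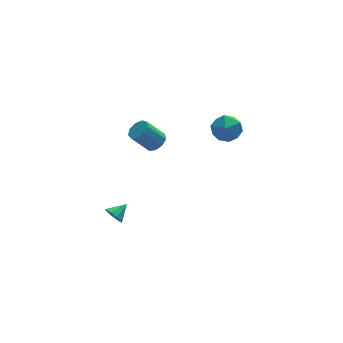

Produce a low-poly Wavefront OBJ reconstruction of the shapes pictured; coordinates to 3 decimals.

v -2.123 -2.473 -3.205
v -1.767 -2.806 -3.588
v -1.297 -2.107 -2.755
v -1.844 -2.425 -3.757
v -2.052 -2.066 -3.667
v -2.293 -1.898 -3.361
v -2.455 -1.999 -2.983
v -2.461 -2.322 -2.708
v -2.309 -2.716 -2.666
v -2.07 -2.996 -2.876
v -1.856 -3.032 -3.24
v -0.129 -3.707 3.392
v 0.228 -3.22 3.631
v -0.674 -3.105 4.747
v -1.031 -3.593 4.508
v -0.086 -3.06 3.36
v -0.989 -2.945 4.476
v -0.42 -3.203 3.104
v -1.323 -3.088 4.22
v -0.618 -3.582 2.983
v -1.521 -3.467 4.099
v -0.587 -4.02 3.053
v -1.49 -3.905 4.169
v -0.341 -4.312 3.282
v -1.244 -4.197 4.398
v 0.004 -4.321 3.562
v -0.899 -4.206 4.678
v 0.287 -4.043 3.763
v -0.616 -3.928 4.879
v 0.376 -3.608 3.79
v -0.527 -3.493 4.906
v 3.535 -2.243 3.177
v 4.097 -2.456 2.419
v 3.563 -3.744 3.621
v 4.125 -3.957 2.863
v 4.476 -3.423 3.59
v 4.458 -2.496 3.316
v 3.202 -3.704 2.724
v 3.184 -2.777 2.45
v 3.891 -3.359 2.139
v 4.678 -3.186 2.674
v 2.982 -3.014 3.366
v 3.769 -2.841 3.901
f 2 1 4
f 2 4 3
f 4 1 5
f 4 5 3
f 5 1 6
f 5 6 3
f 6 1 7
f 6 7 3
f 7 1 8
f 7 8 3
f 8 1 9
f 8 9 3
f 9 1 10
f 9 10 3
f 10 1 11
f 10 11 3
f 11 1 2
f 11 2 3
f 13 12 16
f 13 16 14
f 14 16 17
f 14 17 15
f 16 12 18
f 16 18 17
f 17 18 19
f 17 19 15
f 18 12 20
f 18 20 19
f 19 20 21
f 19 21 15
f 20 12 22
f 20 22 21
f 21 22 23
f 21 23 15
f 22 12 24
f 22 24 23
f 23 24 25
f 23 25 15
f 24 12 26
f 24 26 25
f 25 26 27
f 25 27 15
f 26 12 28
f 26 28 27
f 27 28 29
f 27 29 15
f 28 12 30
f 28 30 29
f 29 30 31
f 29 31 15
f 30 12 13
f 30 13 31
f 31 13 14
f 31 14 15
f 32 43 37
f 32 37 33
f 32 33 39
f 32 39 42
f 32 42 43
f 33 37 41
f 37 43 36
f 43 42 34
f 42 39 38
f 39 33 40
f 35 41 36
f 35 36 34
f 35 34 38
f 35 38 40
f 35 40 41
f 36 41 37
f 34 36 43
f 38 34 42
f 40 38 39
f 41 40 33



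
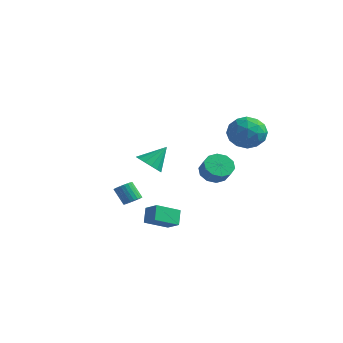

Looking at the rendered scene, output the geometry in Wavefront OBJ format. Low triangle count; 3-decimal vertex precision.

v 0.18 -2.027 -3.931
v -0.203 -1.47 -3.063
v 0.713 -0.625 -4.595
v 0.331 -0.068 -3.727
v 1.129 -2.152 -3.433
v 0.747 -1.595 -2.565
v 1.663 -0.75 -4.097
v 1.28 -0.193 -3.229
v -3.83 2.684 -1.665
v -3.08 2.105 -1.459
v -3.35 3.756 -0.395
v -2.903 2.429 -1.8
v -2.975 2.822 -2.104
v -3.276 3.178 -2.29
v -3.725 3.402 -2.31
v -4.202 3.433 -2.156
v -4.58 3.264 -1.871
v -4.756 2.939 -1.531
v -4.684 2.546 -1.227
v -4.383 2.19 -1.04
v -3.934 1.967 -1.021
v -3.457 1.935 -1.175
v -2.928 0.376 -3.746
v -2.439 0.479 -3.395
v -3.184 0.426 -2.343
v -3.672 0.324 -2.694
v -2.514 0.701 -3.437
v -3.259 0.648 -2.385
v -2.651 0.874 -3.525
v -3.396 0.821 -2.473
v -2.831 0.971 -3.648
v -3.576 0.918 -2.596
v -3.025 0.977 -3.785
v -3.77 0.924 -2.733
v -3.205 0.893 -3.916
v -3.95 0.84 -2.864
v -3.342 0.729 -4.022
v -4.087 0.676 -2.97
v -3.416 0.512 -4.085
v -4.161 0.459 -3.033
v -3.416 0.274 -4.097
v -4.161 0.221 -3.045
v -3.341 0.052 -4.055
v -4.086 -0.001 -3.003
v -3.204 -0.121 -3.967
v -3.949 -0.174 -2.915
v -3.024 -0.218 -3.844
v -3.769 -0.271 -2.792
v -2.83 -0.224 -3.707
v -3.575 -0.277 -2.655
v -2.65 -0.14 -3.576
v -3.395 -0.193 -2.524
v -2.513 0.024 -3.47
v -3.258 -0.029 -2.418
v -2.439 0.241 -3.407
v -3.184 0.188 -2.355
v 2.573 3.144 2.305
v 3.576 3.594 1.777
v 3.684 1.886 3.343
v 4.687 2.336 2.815
v 4.054 3.019 3.603
v 3.367 3.796 2.962
v 3.893 1.684 2.158
v 3.206 2.461 1.517
v 4.391 2.692 1.686
v 4.491 3.517 2.579
v 2.769 1.963 2.541
v 2.869 2.788 3.434
v 2.977 3.479 1.95
v 4.283 2.001 3.17
v 3.911 2.402 3.633
v 4.501 2.666 3.323
v 2.854 3.598 2.646
v 3.444 3.863 2.336
v 3.725 3.525 3.409
v 3.816 1.617 2.784
v 4.406 1.882 2.474
v 2.759 2.814 1.797
v 3.349 3.078 1.487
v 3.535 1.955 1.711
v 4.046 3.214 1.586
v 4.699 2.474 2.196
v 4.232 2.091 1.81
v 3.828 2.548 1.433
v 4.104 3.699 2.111
v 4.758 2.959 2.721
v 4.386 3.36 3.184
v 3.982 3.817 2.807
v 4.584 3.168 2.058
v 2.502 2.521 2.399
v 3.156 1.781 3.009
v 3.278 1.663 2.313
v 2.874 2.12 1.936
v 2.561 3.006 2.924
v 3.214 2.266 3.534
v 3.432 2.932 3.687
v 3.028 3.389 3.31
v 2.676 2.312 3.062
v 2.934 0.734 -0.064
v 3.527 1.351 -0.342
v 4.239 1.004 0.407
v 3.646 0.386 0.684
v 3.216 1.579 0.06
v 3.928 1.232 0.808
v 2.798 1.484 0.413
v 3.509 1.137 1.162
v 2.431 1.102 0.585
v 3.143 0.755 1.333
v 2.257 0.58 0.508
v 2.969 0.232 1.257
v 2.341 0.116 0.213
v 3.053 -0.231 0.962
v 2.652 -0.112 -0.188
v 3.364 -0.459 0.56
v 3.071 -0.017 -0.542
v 3.782 -0.364 0.207
v 3.437 0.365 -0.713
v 4.149 0.018 0.035
v 3.611 0.888 -0.637
v 4.323 0.54 0.112
f 2 4 1
f 5 2 1
f 1 4 3
f 3 5 1
f 2 8 4
f 6 2 5
f 6 8 2
f 4 8 3
f 7 5 3
f 3 8 7
f 7 6 5
f 8 6 7
f 10 9 12
f 10 12 11
f 12 9 13
f 12 13 11
f 13 9 14
f 13 14 11
f 14 9 15
f 14 15 11
f 15 9 16
f 15 16 11
f 16 9 17
f 16 17 11
f 17 9 18
f 17 18 11
f 18 9 19
f 18 19 11
f 19 9 20
f 19 20 11
f 20 9 21
f 20 21 11
f 21 9 22
f 21 22 11
f 22 9 10
f 22 10 11
f 24 23 27
f 24 27 25
f 25 27 28
f 25 28 26
f 27 23 29
f 27 29 28
f 28 29 30
f 28 30 26
f 29 23 31
f 29 31 30
f 30 31 32
f 30 32 26
f 31 23 33
f 31 33 32
f 32 33 34
f 32 34 26
f 33 23 35
f 33 35 34
f 34 35 36
f 34 36 26
f 35 23 37
f 35 37 36
f 36 37 38
f 36 38 26
f 37 23 39
f 37 39 38
f 38 39 40
f 38 40 26
f 39 23 41
f 39 41 40
f 40 41 42
f 40 42 26
f 41 23 43
f 41 43 42
f 42 43 44
f 42 44 26
f 43 23 45
f 43 45 44
f 44 45 46
f 44 46 26
f 45 23 47
f 45 47 46
f 46 47 48
f 46 48 26
f 47 23 49
f 47 49 48
f 48 49 50
f 48 50 26
f 49 23 51
f 49 51 50
f 50 51 52
f 50 52 26
f 51 23 53
f 51 53 52
f 52 53 54
f 52 54 26
f 53 23 55
f 53 55 54
f 54 55 56
f 54 56 26
f 55 23 24
f 55 24 56
f 56 24 25
f 56 25 26
f 57 94 73
f 94 68 97
f 73 97 62
f 94 97 73
f 57 73 69
f 73 62 74
f 69 74 58
f 73 74 69
f 57 69 78
f 69 58 79
f 78 79 64
f 69 79 78
f 57 78 90
f 78 64 93
f 90 93 67
f 78 93 90
f 57 90 94
f 90 67 98
f 94 98 68
f 90 98 94
f 58 74 85
f 74 62 88
f 85 88 66
f 74 88 85
f 62 97 75
f 97 68 96
f 75 96 61
f 97 96 75
f 68 98 95
f 98 67 91
f 95 91 59
f 98 91 95
f 67 93 92
f 93 64 80
f 92 80 63
f 93 80 92
f 64 79 84
f 79 58 81
f 84 81 65
f 79 81 84
f 60 86 72
f 86 66 87
f 72 87 61
f 86 87 72
f 60 72 70
f 72 61 71
f 70 71 59
f 72 71 70
f 60 70 77
f 70 59 76
f 77 76 63
f 70 76 77
f 60 77 82
f 77 63 83
f 82 83 65
f 77 83 82
f 60 82 86
f 82 65 89
f 86 89 66
f 82 89 86
f 61 87 75
f 87 66 88
f 75 88 62
f 87 88 75
f 59 71 95
f 71 61 96
f 95 96 68
f 71 96 95
f 63 76 92
f 76 59 91
f 92 91 67
f 76 91 92
f 65 83 84
f 83 63 80
f 84 80 64
f 83 80 84
f 66 89 85
f 89 65 81
f 85 81 58
f 89 81 85
f 100 99 103
f 100 103 101
f 101 103 104
f 101 104 102
f 103 99 105
f 103 105 104
f 104 105 106
f 104 106 102
f 105 99 107
f 105 107 106
f 106 107 108
f 106 108 102
f 107 99 109
f 107 109 108
f 108 109 110
f 108 110 102
f 109 99 111
f 109 111 110
f 110 111 112
f 110 112 102
f 111 99 113
f 111 113 112
f 112 113 114
f 112 114 102
f 113 99 115
f 113 115 114
f 114 115 116
f 114 116 102
f 115 99 117
f 115 117 116
f 116 117 118
f 116 118 102
f 117 99 119
f 117 119 118
f 118 119 120
f 118 120 102
f 119 99 100
f 119 100 120
f 120 100 101
f 120 101 102



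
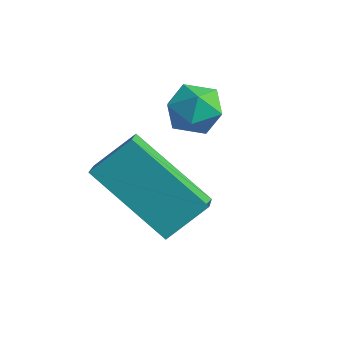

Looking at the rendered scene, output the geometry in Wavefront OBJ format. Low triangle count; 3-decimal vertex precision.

v 2.755 -1.944 0.45
v 3.118 -1.641 -0.029
v 3.622 -1.939 1.109
v 3.985 -1.636 0.63
v 3.487 -1.302 0.937
v 2.952 -1.306 0.53
v 3.788 -2.274 0.55
v 3.253 -2.278 0.143
v 3.756 -1.845 0.033
v 3.57 -1.244 0.272
v 3.17 -2.336 0.808
v 2.984 -1.735 1.047
v 4.357 -3.388 -1.728
v 2.772 -3.91 -0.404
v 4.693 -2.584 -1.009
v 3.109 -3.106 0.316
v 4.871 -3.954 -1.336
v 3.287 -4.476 -0.011
v 5.208 -3.15 -0.616
v 3.623 -3.672 0.708
f 1 12 6
f 1 6 2
f 1 2 8
f 1 8 11
f 1 11 12
f 2 6 10
f 6 12 5
f 12 11 3
f 11 8 7
f 8 2 9
f 4 10 5
f 4 5 3
f 4 3 7
f 4 7 9
f 4 9 10
f 5 10 6
f 3 5 12
f 7 3 11
f 9 7 8
f 10 9 2
f 14 16 13
f 17 14 13
f 13 16 15
f 15 17 13
f 14 20 16
f 18 14 17
f 18 20 14
f 16 20 15
f 19 17 15
f 15 20 19
f 19 18 17
f 20 18 19



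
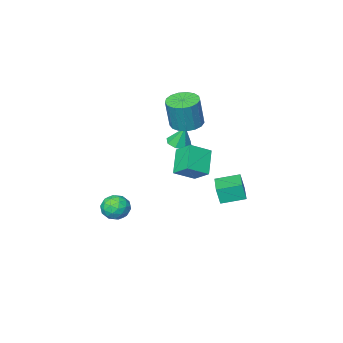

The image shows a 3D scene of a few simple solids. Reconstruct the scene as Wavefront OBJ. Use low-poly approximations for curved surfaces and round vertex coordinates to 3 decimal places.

v 1.071 -1.264 -3.234
v 1.623 -1.13 -3.964
v 1.777 -2.55 -2.936
v 2.329 -2.416 -3.666
v 2.404 -1.87 -2.923
v 1.968 -1.075 -3.107
v 1.432 -2.605 -3.793
v 0.996 -1.81 -3.977
v 1.846 -1.959 -4.31
v 2.447 -1.505 -3.772
v 0.953 -2.175 -3.128
v 1.554 -1.721 -2.59
v 1.285 -1.084 -3.625
v 2.115 -2.596 -3.275
v 2.159 -2.275 -2.838
v 2.484 -2.196 -3.268
v 1.488 -1.052 -3.121
v 1.812 -0.973 -3.551
v 2.272 -1.408 -2.939
v 1.588 -2.707 -3.349
v 1.912 -2.628 -3.779
v 0.916 -1.484 -3.632
v 1.241 -1.405 -4.062
v 1.128 -2.272 -3.961
v 1.74 -1.493 -4.257
v 2.156 -2.248 -4.082
v 1.628 -2.36 -4.157
v 1.372 -1.892 -4.265
v 2.094 -1.225 -3.942
v 2.509 -1.981 -3.767
v 2.553 -1.66 -3.33
v 2.297 -1.193 -3.438
v 2.225 -1.713 -4.145
v 0.891 -1.699 -3.133
v 1.306 -2.455 -2.958
v 1.103 -2.487 -3.462
v 0.847 -2.02 -3.57
v 1.244 -1.432 -2.818
v 1.66 -2.187 -2.643
v 2.028 -1.788 -2.635
v 1.772 -1.32 -2.743
v 1.175 -1.967 -2.755
v -2.341 0.328 0.568
v -2.58 1.395 1.358
v -1.51 1.36 -0.575
v -1.749 2.428 0.215
v -1.091 0.092 1.265
v -1.33 1.16 2.055
v -0.26 1.125 0.122
v -0.499 2.192 0.912
v -2.598 -1.995 0.526
v -2.037 -1.49 0.439
v -2.762 -1.585 1.854
v -2.558 -1.268 0.307
v -3.103 -1.472 0.302
v -3.352 -1.982 0.429
v -3.16 -2.499 0.612
v -2.639 -2.721 0.745
v -2.094 -2.518 0.749
v -1.845 -2.008 0.622
v -2.694 1.998 -1.721
v -2.515 1.82 -0.671
v -3.928 2.705 -1.392
v -3.75 2.527 -0.341
v -1.81 3.493 -1.619
v -1.632 3.315 -0.568
v -3.045 4.2 -1.289
v -2.866 4.022 -0.239
v -2.243 -0.601 2.776
v -1.726 0.216 2.615
v -1.341 0.358 4.562
v -1.857 -0.459 4.724
v -2.162 0.372 2.69
v -1.777 0.514 4.637
v -2.617 0.305 2.784
v -2.231 0.447 4.732
v -2.986 0.03 2.878
v -2.6 0.172 4.825
v -3.184 -0.389 2.947
v -2.798 -0.247 4.895
v -3.167 -0.857 2.978
v -2.781 -0.715 4.925
v -2.938 -1.266 2.963
v -2.553 -1.124 4.91
v -2.55 -1.523 2.905
v -2.165 -1.381 4.852
v -2.092 -1.568 2.817
v -1.706 -1.426 4.764
v -1.668 -1.393 2.72
v -1.282 -1.251 4.667
v -1.376 -1.035 2.636
v -0.99 -0.893 4.583
v -1.282 -0.579 2.585
v -0.896 -0.437 4.532
v -1.409 -0.127 2.577
v -1.023 0.015 4.524
f 1 38 17
f 38 12 41
f 17 41 6
f 38 41 17
f 1 17 13
f 17 6 18
f 13 18 2
f 17 18 13
f 1 13 22
f 13 2 23
f 22 23 8
f 13 23 22
f 1 22 34
f 22 8 37
f 34 37 11
f 22 37 34
f 1 34 38
f 34 11 42
f 38 42 12
f 34 42 38
f 2 18 29
f 18 6 32
f 29 32 10
f 18 32 29
f 6 41 19
f 41 12 40
f 19 40 5
f 41 40 19
f 12 42 39
f 42 11 35
f 39 35 3
f 42 35 39
f 11 37 36
f 37 8 24
f 36 24 7
f 37 24 36
f 8 23 28
f 23 2 25
f 28 25 9
f 23 25 28
f 4 30 16
f 30 10 31
f 16 31 5
f 30 31 16
f 4 16 14
f 16 5 15
f 14 15 3
f 16 15 14
f 4 14 21
f 14 3 20
f 21 20 7
f 14 20 21
f 4 21 26
f 21 7 27
f 26 27 9
f 21 27 26
f 4 26 30
f 26 9 33
f 30 33 10
f 26 33 30
f 5 31 19
f 31 10 32
f 19 32 6
f 31 32 19
f 3 15 39
f 15 5 40
f 39 40 12
f 15 40 39
f 7 20 36
f 20 3 35
f 36 35 11
f 20 35 36
f 9 27 28
f 27 7 24
f 28 24 8
f 27 24 28
f 10 33 29
f 33 9 25
f 29 25 2
f 33 25 29
f 44 46 43
f 47 44 43
f 43 46 45
f 45 47 43
f 44 50 46
f 48 44 47
f 48 50 44
f 46 50 45
f 49 47 45
f 45 50 49
f 49 48 47
f 50 48 49
f 52 51 54
f 52 54 53
f 54 51 55
f 54 55 53
f 55 51 56
f 55 56 53
f 56 51 57
f 56 57 53
f 57 51 58
f 57 58 53
f 58 51 59
f 58 59 53
f 59 51 60
f 59 60 53
f 60 51 52
f 60 52 53
f 62 64 61
f 65 62 61
f 61 64 63
f 63 65 61
f 62 68 64
f 66 62 65
f 66 68 62
f 64 68 63
f 67 65 63
f 63 68 67
f 67 66 65
f 68 66 67
f 70 69 73
f 70 73 71
f 71 73 74
f 71 74 72
f 73 69 75
f 73 75 74
f 74 75 76
f 74 76 72
f 75 69 77
f 75 77 76
f 76 77 78
f 76 78 72
f 77 69 79
f 77 79 78
f 78 79 80
f 78 80 72
f 79 69 81
f 79 81 80
f 80 81 82
f 80 82 72
f 81 69 83
f 81 83 82
f 82 83 84
f 82 84 72
f 83 69 85
f 83 85 84
f 84 85 86
f 84 86 72
f 85 69 87
f 85 87 86
f 86 87 88
f 86 88 72
f 87 69 89
f 87 89 88
f 88 89 90
f 88 90 72
f 89 69 91
f 89 91 90
f 90 91 92
f 90 92 72
f 91 69 93
f 91 93 92
f 92 93 94
f 92 94 72
f 93 69 95
f 93 95 94
f 94 95 96
f 94 96 72
f 95 69 70
f 95 70 96
f 96 70 71
f 96 71 72



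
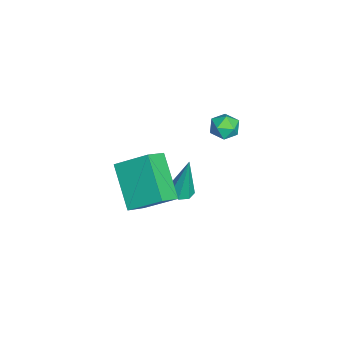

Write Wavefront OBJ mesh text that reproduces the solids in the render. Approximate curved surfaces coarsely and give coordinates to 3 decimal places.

v 1.185 0.525 1.881
v 1.535 0.506 1.357
v 1.285 -0.486 1.983
v 1.635 -0.505 1.459
v 1.863 -0.233 1.98
v 1.801 0.392 1.917
v 1.019 -0.372 1.423
v 0.957 0.253 1.36
v 1.432 -0.048 1.073
v 1.954 0.038 1.418
v 0.866 -0.018 1.922
v 1.388 0.068 2.267
v 1.921 -4.072 -0.571
v 2.142 -2.759 0.386
v 1.202 -3.554 -1.115
v 1.423 -2.241 -0.158
v 3.397 -3.379 -1.862
v 3.618 -2.066 -0.905
v 2.678 -2.861 -2.406
v 2.899 -1.548 -1.449
v -0.009 -1.751 -3.933
v 0.549 -1.775 -3.967
v 0.129 -1.409 -1.907
v 0.398 -1.378 -4.024
v 0.009 -1.2 -4.028
v -0.392 -1.344 -3.976
v -0.568 -1.727 -3.899
v -0.417 -2.125 -3.842
v -0.027 -2.303 -3.839
v 0.373 -2.159 -3.891
f 1 12 6
f 1 6 2
f 1 2 8
f 1 8 11
f 1 11 12
f 2 6 10
f 6 12 5
f 12 11 3
f 11 8 7
f 8 2 9
f 4 10 5
f 4 5 3
f 4 3 7
f 4 7 9
f 4 9 10
f 5 10 6
f 3 5 12
f 7 3 11
f 9 7 8
f 10 9 2
f 14 16 13
f 17 14 13
f 13 16 15
f 15 17 13
f 14 20 16
f 18 14 17
f 18 20 14
f 16 20 15
f 19 17 15
f 15 20 19
f 19 18 17
f 20 18 19
f 22 21 24
f 22 24 23
f 24 21 25
f 24 25 23
f 25 21 26
f 25 26 23
f 26 21 27
f 26 27 23
f 27 21 28
f 27 28 23
f 28 21 29
f 28 29 23
f 29 21 30
f 29 30 23
f 30 21 22
f 30 22 23



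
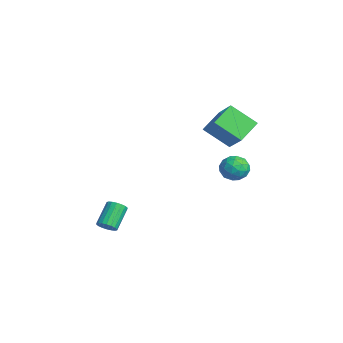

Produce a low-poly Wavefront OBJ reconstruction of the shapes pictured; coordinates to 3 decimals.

v -2.301 -2.711 -2.058
v -2.098 -2.993 -1.672
v -2.835 -2.272 -0.756
v -3.039 -1.989 -1.142
v -1.949 -2.817 -1.691
v -2.687 -2.096 -0.774
v -1.87 -2.62 -1.782
v -2.607 -1.899 -0.866
v -1.876 -2.441 -1.929
v -2.614 -1.719 -1.012
v -1.967 -2.315 -2.101
v -2.704 -1.594 -1.184
v -2.123 -2.267 -2.264
v -2.861 -1.546 -1.347
v -2.315 -2.308 -2.387
v -3.053 -1.587 -1.47
v -2.505 -2.428 -2.444
v -3.242 -1.707 -1.528
v -2.653 -2.604 -2.426
v -3.391 -1.883 -1.509
v -2.733 -2.801 -2.334
v -3.47 -2.08 -1.418
v -2.726 -2.981 -2.188
v -3.464 -2.259 -1.271
v -2.636 -3.106 -2.016
v -3.373 -2.385 -1.099
v -2.479 -3.154 -1.853
v -3.217 -2.433 -0.936
v -2.287 -3.113 -1.73
v -3.025 -2.392 -0.813
v -3.632 3.181 3.918
v -2.451 3.328 4.88
v -2.953 4.26 2.919
v -1.772 4.407 3.881
v -2.968 2.153 3.259
v -1.787 2.3 4.221
v -2.289 3.232 2.26
v -1.108 3.379 3.222
v -3.968 3.874 0.122
v -3.428 4.304 -0.258
v -3.052 3.376 0.858
v -2.512 3.806 0.478
v -3.038 4.159 0.948
v -3.604 4.467 0.493
v -2.876 3.213 0.107
v -3.442 3.521 -0.348
v -2.753 3.896 -0.268
v -2.853 4.481 0.252
v -3.627 3.199 0.348
v -3.727 3.784 0.868
v -3.778 4.133 -0.133
v -2.702 3.547 0.733
v -3.011 3.755 1.009
v -2.693 4.008 0.785
v -3.882 4.228 0.309
v -3.564 4.481 0.085
v -3.335 4.396 0.794
v -2.916 3.199 0.515
v -2.598 3.452 0.291
v -3.787 3.672 -0.185
v -3.469 3.925 -0.409
v -3.145 3.284 -0.194
v -3.064 4.146 -0.362
v -2.526 3.853 0.071
v -2.74 3.504 -0.147
v -3.073 3.685 -0.415
v -3.123 4.489 -0.057
v -2.585 4.197 0.376
v -2.894 4.404 0.652
v -3.226 4.585 0.385
v -2.726 4.249 -0.062
v -3.895 3.483 0.224
v -3.357 3.191 0.657
v -3.254 3.095 0.215
v -3.586 3.276 -0.052
v -3.954 3.827 0.529
v -3.416 3.534 0.962
v -3.407 3.995 1.015
v -3.74 4.176 0.747
v -3.754 3.431 0.662
f 2 1 5
f 2 5 3
f 3 5 6
f 3 6 4
f 5 1 7
f 5 7 6
f 6 7 8
f 6 8 4
f 7 1 9
f 7 9 8
f 8 9 10
f 8 10 4
f 9 1 11
f 9 11 10
f 10 11 12
f 10 12 4
f 11 1 13
f 11 13 12
f 12 13 14
f 12 14 4
f 13 1 15
f 13 15 14
f 14 15 16
f 14 16 4
f 15 1 17
f 15 17 16
f 16 17 18
f 16 18 4
f 17 1 19
f 17 19 18
f 18 19 20
f 18 20 4
f 19 1 21
f 19 21 20
f 20 21 22
f 20 22 4
f 21 1 23
f 21 23 22
f 22 23 24
f 22 24 4
f 23 1 25
f 23 25 24
f 24 25 26
f 24 26 4
f 25 1 27
f 25 27 26
f 26 27 28
f 26 28 4
f 27 1 29
f 27 29 28
f 28 29 30
f 28 30 4
f 29 1 2
f 29 2 30
f 30 2 3
f 30 3 4
f 32 34 31
f 35 32 31
f 31 34 33
f 33 35 31
f 32 38 34
f 36 32 35
f 36 38 32
f 34 38 33
f 37 35 33
f 33 38 37
f 37 36 35
f 38 36 37
f 39 76 55
f 76 50 79
f 55 79 44
f 76 79 55
f 39 55 51
f 55 44 56
f 51 56 40
f 55 56 51
f 39 51 60
f 51 40 61
f 60 61 46
f 51 61 60
f 39 60 72
f 60 46 75
f 72 75 49
f 60 75 72
f 39 72 76
f 72 49 80
f 76 80 50
f 72 80 76
f 40 56 67
f 56 44 70
f 67 70 48
f 56 70 67
f 44 79 57
f 79 50 78
f 57 78 43
f 79 78 57
f 50 80 77
f 80 49 73
f 77 73 41
f 80 73 77
f 49 75 74
f 75 46 62
f 74 62 45
f 75 62 74
f 46 61 66
f 61 40 63
f 66 63 47
f 61 63 66
f 42 68 54
f 68 48 69
f 54 69 43
f 68 69 54
f 42 54 52
f 54 43 53
f 52 53 41
f 54 53 52
f 42 52 59
f 52 41 58
f 59 58 45
f 52 58 59
f 42 59 64
f 59 45 65
f 64 65 47
f 59 65 64
f 42 64 68
f 64 47 71
f 68 71 48
f 64 71 68
f 43 69 57
f 69 48 70
f 57 70 44
f 69 70 57
f 41 53 77
f 53 43 78
f 77 78 50
f 53 78 77
f 45 58 74
f 58 41 73
f 74 73 49
f 58 73 74
f 47 65 66
f 65 45 62
f 66 62 46
f 65 62 66
f 48 71 67
f 71 47 63
f 67 63 40
f 71 63 67



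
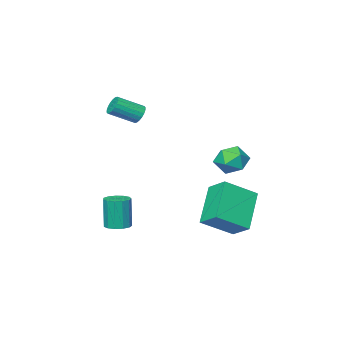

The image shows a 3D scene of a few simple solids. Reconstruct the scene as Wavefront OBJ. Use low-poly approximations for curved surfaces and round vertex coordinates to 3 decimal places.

v -1.195 -0.908 2.789
v -0.883 -0.693 2.433
v 0.208 -1.217 3.076
v -0.105 -1.432 3.431
v -0.898 -0.528 2.595
v 0.192 -1.052 3.237
v -0.973 -0.438 2.794
v 0.118 -0.962 3.437
v -1.091 -0.441 2.993
v -0.001 -0.965 3.635
v -1.23 -0.537 3.151
v -0.14 -1.061 3.794
v -1.363 -0.706 3.238
v -0.272 -1.23 3.88
v -1.462 -0.915 3.235
v -0.371 -1.439 3.878
v -1.508 -1.123 3.144
v -0.417 -1.647 3.787
v -1.492 -1.288 2.983
v -0.402 -1.812 3.625
v -1.418 -1.378 2.783
v -0.327 -1.902 3.426
v -1.299 -1.375 2.585
v -0.209 -1.899 3.227
v -1.16 -1.279 2.426
v -0.07 -1.803 3.069
v -1.028 -1.11 2.34
v 0.063 -1.634 2.982
v -0.929 -0.901 2.342
v 0.162 -1.425 2.985
v -3.877 2.892 -1.832
v -3.914 3.925 -1.203
v -2.608 3.852 -3.336
v -2.644 4.885 -2.707
v -2.436 2.395 -0.933
v -2.472 3.428 -0.304
v -1.166 3.355 -2.437
v -1.203 4.388 -1.808
v -2.476 3.471 0.169
v -2.185 2.971 0.794
v -3.535 3.849 0.966
v -3.244 3.349 1.591
v -2.815 4.052 1.372
v -2.16 3.818 0.88
v -3.56 3.002 0.88
v -2.905 2.768 0.388
v -2.854 2.681 1.234
v -2.394 3.33 1.538
v -3.326 3.49 0.222
v -2.866 4.139 0.526
v 0.615 -0.124 -3.301
v 1.065 0.299 -3.246
v 0.996 0.166 -1.663
v 0.545 -0.256 -1.719
v 0.763 0.476 -3.245
v 0.694 0.343 -1.662
v 0.415 0.462 -3.261
v 0.345 0.329 -1.678
v 0.129 0.262 -3.29
v 0.06 0.13 -1.707
v -0.002 -0.06 -3.323
v -0.071 -0.193 -1.74
v 0.063 -0.402 -3.349
v -0.006 -0.535 -1.766
v 0.303 -0.656 -3.36
v 0.233 -0.789 -1.777
v 0.641 -0.741 -3.352
v 0.572 -0.874 -1.769
v 0.972 -0.63 -3.328
v 0.902 -0.762 -1.745
v 1.189 -0.358 -3.296
v 1.119 -0.491 -1.713
v 1.223 -0.012 -3.265
v 1.154 -0.144 -1.683
f 2 1 5
f 2 5 3
f 3 5 6
f 3 6 4
f 5 1 7
f 5 7 6
f 6 7 8
f 6 8 4
f 7 1 9
f 7 9 8
f 8 9 10
f 8 10 4
f 9 1 11
f 9 11 10
f 10 11 12
f 10 12 4
f 11 1 13
f 11 13 12
f 12 13 14
f 12 14 4
f 13 1 15
f 13 15 14
f 14 15 16
f 14 16 4
f 15 1 17
f 15 17 16
f 16 17 18
f 16 18 4
f 17 1 19
f 17 19 18
f 18 19 20
f 18 20 4
f 19 1 21
f 19 21 20
f 20 21 22
f 20 22 4
f 21 1 23
f 21 23 22
f 22 23 24
f 22 24 4
f 23 1 25
f 23 25 24
f 24 25 26
f 24 26 4
f 25 1 27
f 25 27 26
f 26 27 28
f 26 28 4
f 27 1 29
f 27 29 28
f 28 29 30
f 28 30 4
f 29 1 2
f 29 2 30
f 30 2 3
f 30 3 4
f 32 34 31
f 35 32 31
f 31 34 33
f 33 35 31
f 32 38 34
f 36 32 35
f 36 38 32
f 34 38 33
f 37 35 33
f 33 38 37
f 37 36 35
f 38 36 37
f 39 50 44
f 39 44 40
f 39 40 46
f 39 46 49
f 39 49 50
f 40 44 48
f 44 50 43
f 50 49 41
f 49 46 45
f 46 40 47
f 42 48 43
f 42 43 41
f 42 41 45
f 42 45 47
f 42 47 48
f 43 48 44
f 41 43 50
f 45 41 49
f 47 45 46
f 48 47 40
f 52 51 55
f 52 55 53
f 53 55 56
f 53 56 54
f 55 51 57
f 55 57 56
f 56 57 58
f 56 58 54
f 57 51 59
f 57 59 58
f 58 59 60
f 58 60 54
f 59 51 61
f 59 61 60
f 60 61 62
f 60 62 54
f 61 51 63
f 61 63 62
f 62 63 64
f 62 64 54
f 63 51 65
f 63 65 64
f 64 65 66
f 64 66 54
f 65 51 67
f 65 67 66
f 66 67 68
f 66 68 54
f 67 51 69
f 67 69 68
f 68 69 70
f 68 70 54
f 69 51 71
f 69 71 70
f 70 71 72
f 70 72 54
f 71 51 73
f 71 73 72
f 72 73 74
f 72 74 54
f 73 51 52
f 73 52 74
f 74 52 53
f 74 53 54



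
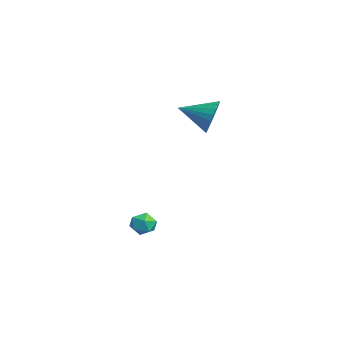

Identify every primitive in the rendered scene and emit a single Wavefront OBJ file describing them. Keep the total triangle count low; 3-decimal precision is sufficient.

v 1.192 1.247 -1.697
v 1.826 1.303 -1.618
v 1.314 0.257 -1.982
v 1.948 0.313 -1.903
v 1.559 0.325 -1.393
v 1.484 0.937 -1.217
v 1.656 0.623 -2.383
v 1.581 1.235 -2.207
v 2.113 0.917 -2.042
v 2.053 0.733 -1.431
v 1.087 0.827 -2.169
v 1.027 0.643 -1.558
v 0.63 3.941 3.658
v 0.924 3.574 2.891
v 0.09 2.579 4.102
v 1.204 3.531 3.099
v 1.396 3.55 3.392
v 1.471 3.629 3.726
v 1.419 3.755 4.049
v 1.246 3.91 4.313
v 0.98 4.069 4.477
v 0.66 4.209 4.517
v 0.336 4.307 4.425
v 0.056 4.35 4.217
v -0.136 4.331 3.924
v -0.212 4.252 3.59
v -0.159 4.126 3.267
v 0.013 3.971 3.003
v 0.28 3.812 2.839
v 0.6 3.672 2.799
f 1 12 6
f 1 6 2
f 1 2 8
f 1 8 11
f 1 11 12
f 2 6 10
f 6 12 5
f 12 11 3
f 11 8 7
f 8 2 9
f 4 10 5
f 4 5 3
f 4 3 7
f 4 7 9
f 4 9 10
f 5 10 6
f 3 5 12
f 7 3 11
f 9 7 8
f 10 9 2
f 14 13 16
f 14 16 15
f 16 13 17
f 16 17 15
f 17 13 18
f 17 18 15
f 18 13 19
f 18 19 15
f 19 13 20
f 19 20 15
f 20 13 21
f 20 21 15
f 21 13 22
f 21 22 15
f 22 13 23
f 22 23 15
f 23 13 24
f 23 24 15
f 24 13 25
f 24 25 15
f 25 13 26
f 25 26 15
f 26 13 27
f 26 27 15
f 27 13 28
f 27 28 15
f 28 13 29
f 28 29 15
f 29 13 30
f 29 30 15
f 30 13 14
f 30 14 15



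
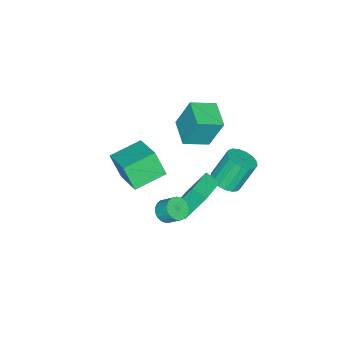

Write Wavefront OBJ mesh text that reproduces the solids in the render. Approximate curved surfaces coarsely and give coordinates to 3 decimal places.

v 3.356 1.945 3.147
v 3.684 2.365 2.71
v 3.713 3.096 3.435
v 3.384 2.675 3.873
v 3.409 2.428 2.658
v 3.438 3.159 3.383
v 3.125 2.407 2.69
v 3.154 3.138 3.415
v 2.881 2.306 2.802
v 2.91 3.037 3.527
v 2.718 2.143 2.973
v 2.747 2.874 3.698
v 2.666 1.945 3.174
v 2.695 2.676 3.899
v 2.733 1.748 3.371
v 2.762 2.479 4.096
v 2.908 1.584 3.529
v 2.937 2.315 4.254
v 3.16 1.482 3.621
v 3.189 2.213 4.346
v 3.446 1.461 3.631
v 3.475 2.192 4.356
v 3.716 1.523 3.558
v 3.745 2.254 4.283
v 3.924 1.658 3.414
v 3.953 2.389 4.139
v 4.034 1.843 3.223
v 4.063 2.573 3.948
v 4.026 2.045 3.02
v 4.055 2.776 3.745
v 3.903 2.23 2.838
v 3.932 2.96 3.563
v -1.354 2.666 1.686
v -0.819 3.39 1.69
v -1.571 3.938 3.358
v -2.106 3.214 3.354
v -1.173 3.525 1.485
v -1.925 4.073 3.153
v -1.569 3.463 1.327
v -2.321 4.011 2.995
v -1.916 3.218 1.251
v -2.668 3.767 2.919
v -2.133 2.848 1.275
v -2.886 3.396 2.943
v -2.173 2.435 1.393
v -2.925 2.983 3.06
v -2.024 2.076 1.578
v -2.777 2.624 3.245
v -1.722 1.851 1.788
v -2.475 2.399 3.455
v -1.336 1.814 1.974
v -2.088 2.362 3.642
v -0.954 1.971 2.095
v -1.706 2.519 3.763
v -0.663 2.288 2.122
v -1.415 2.836 3.79
v -0.531 2.691 2.049
v -1.283 3.239 3.717
v -0.587 3.089 1.893
v -1.339 3.637 3.561
v -3.346 -1.681 2.735
v -3.632 -0.944 4.691
v -4.471 -0.708 2.203
v -4.757 0.029 4.16
v -2.203 -0.509 2.46
v -2.489 0.228 4.417
v -3.328 0.464 1.929
v -3.614 1.201 3.885
v 0.237 -2.875 0.331
v 0.196 -3.615 1.794
v -1.407 -1.955 0.751
v -1.448 -2.694 2.214
v 1.368 -1.246 1.186
v 1.327 -1.985 2.649
v -0.276 -0.325 1.606
v -0.317 -1.065 3.069
v 0.754 1.502 1.997
v 0.207 2.408 3.822
v 0.736 2.324 1.583
v 0.19 3.23 3.409
v 2.55 1.75 2.411
v 2.004 2.656 4.237
v 2.533 2.572 1.998
v 1.986 3.478 3.823
f 2 1 5
f 2 5 3
f 3 5 6
f 3 6 4
f 5 1 7
f 5 7 6
f 6 7 8
f 6 8 4
f 7 1 9
f 7 9 8
f 8 9 10
f 8 10 4
f 9 1 11
f 9 11 10
f 10 11 12
f 10 12 4
f 11 1 13
f 11 13 12
f 12 13 14
f 12 14 4
f 13 1 15
f 13 15 14
f 14 15 16
f 14 16 4
f 15 1 17
f 15 17 16
f 16 17 18
f 16 18 4
f 17 1 19
f 17 19 18
f 18 19 20
f 18 20 4
f 19 1 21
f 19 21 20
f 20 21 22
f 20 22 4
f 21 1 23
f 21 23 22
f 22 23 24
f 22 24 4
f 23 1 25
f 23 25 24
f 24 25 26
f 24 26 4
f 25 1 27
f 25 27 26
f 26 27 28
f 26 28 4
f 27 1 29
f 27 29 28
f 28 29 30
f 28 30 4
f 29 1 31
f 29 31 30
f 30 31 32
f 30 32 4
f 31 1 2
f 31 2 32
f 32 2 3
f 32 3 4
f 34 33 37
f 34 37 35
f 35 37 38
f 35 38 36
f 37 33 39
f 37 39 38
f 38 39 40
f 38 40 36
f 39 33 41
f 39 41 40
f 40 41 42
f 40 42 36
f 41 33 43
f 41 43 42
f 42 43 44
f 42 44 36
f 43 33 45
f 43 45 44
f 44 45 46
f 44 46 36
f 45 33 47
f 45 47 46
f 46 47 48
f 46 48 36
f 47 33 49
f 47 49 48
f 48 49 50
f 48 50 36
f 49 33 51
f 49 51 50
f 50 51 52
f 50 52 36
f 51 33 53
f 51 53 52
f 52 53 54
f 52 54 36
f 53 33 55
f 53 55 54
f 54 55 56
f 54 56 36
f 55 33 57
f 55 57 56
f 56 57 58
f 56 58 36
f 57 33 59
f 57 59 58
f 58 59 60
f 58 60 36
f 59 33 34
f 59 34 60
f 60 34 35
f 60 35 36
f 62 64 61
f 65 62 61
f 61 64 63
f 63 65 61
f 62 68 64
f 66 62 65
f 66 68 62
f 64 68 63
f 67 65 63
f 63 68 67
f 67 66 65
f 68 66 67
f 70 72 69
f 73 70 69
f 69 72 71
f 71 73 69
f 70 76 72
f 74 70 73
f 74 76 70
f 72 76 71
f 75 73 71
f 71 76 75
f 75 74 73
f 76 74 75
f 78 80 77
f 81 78 77
f 77 80 79
f 79 81 77
f 78 84 80
f 82 78 81
f 82 84 78
f 80 84 79
f 83 81 79
f 79 84 83
f 83 82 81
f 84 82 83



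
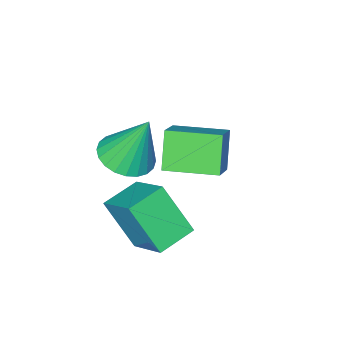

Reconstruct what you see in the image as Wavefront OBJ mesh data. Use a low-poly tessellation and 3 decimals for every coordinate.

v 1.632 1.341 0.382
v 1.942 0.252 1.908
v 1.844 2.849 1.415
v 2.154 1.76 2.941
v 2.926 1.34 0.119
v 3.236 0.251 1.645
v 3.138 2.848 1.152
v 3.448 1.759 2.678
v -1.677 0.455 2.463
v -0.835 1.063 3.141
v -1.078 1.023 1.211
v -0.236 1.63 1.889
v -0.544 -0.99 2.351
v 0.298 -0.383 3.029
v 0.055 -0.423 1.099
v 0.897 0.185 1.777
v 1.963 -0.202 2.922
v 2.57 0.531 2.796
v 1.577 0.442 4.798
v 2.248 0.682 2.678
v 1.883 0.698 2.597
v 1.53 0.577 2.566
v 1.242 0.338 2.589
v 1.065 0.016 2.663
v 1.024 -0.338 2.776
v 1.126 -0.672 2.911
v 1.356 -0.935 3.049
v 1.678 -1.085 3.167
v 2.043 -1.101 3.247
v 2.397 -0.981 3.279
v 2.684 -0.741 3.256
v 2.861 -0.42 3.182
v 2.902 -0.065 3.069
v 2.8 0.269 2.933
f 2 4 1
f 5 2 1
f 1 4 3
f 3 5 1
f 2 8 4
f 6 2 5
f 6 8 2
f 4 8 3
f 7 5 3
f 3 8 7
f 7 6 5
f 8 6 7
f 10 12 9
f 13 10 9
f 9 12 11
f 11 13 9
f 10 16 12
f 14 10 13
f 14 16 10
f 12 16 11
f 15 13 11
f 11 16 15
f 15 14 13
f 16 14 15
f 18 17 20
f 18 20 19
f 20 17 21
f 20 21 19
f 21 17 22
f 21 22 19
f 22 17 23
f 22 23 19
f 23 17 24
f 23 24 19
f 24 17 25
f 24 25 19
f 25 17 26
f 25 26 19
f 26 17 27
f 26 27 19
f 27 17 28
f 27 28 19
f 28 17 29
f 28 29 19
f 29 17 30
f 29 30 19
f 30 17 31
f 30 31 19
f 31 17 32
f 31 32 19
f 32 17 33
f 32 33 19
f 33 17 34
f 33 34 19
f 34 17 18
f 34 18 19



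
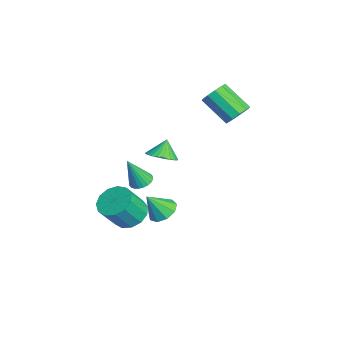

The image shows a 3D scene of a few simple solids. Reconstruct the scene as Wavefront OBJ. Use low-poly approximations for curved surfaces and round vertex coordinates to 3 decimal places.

v -1.836 0.553 -0.529
v -1.339 0.03 -0.119
v -2.264 0.867 0.389
v -1.157 0.298 -0.125
v -1.079 0.604 -0.193
v -1.115 0.903 -0.312
v -1.261 1.149 -0.464
v -1.495 1.304 -0.626
v -1.781 1.345 -0.773
v -2.075 1.265 -0.883
v -2.332 1.077 -0.939
v -2.514 0.809 -0.933
v -2.593 0.503 -0.865
v -2.557 0.204 -0.746
v -2.41 -0.042 -0.594
v -2.177 -0.197 -0.432
v -1.891 -0.238 -0.285
v -1.597 -0.158 -0.175
v 0.224 0.364 -2.997
v 0.898 0.029 -3.297
v 0.356 -0.424 -1.823
v 1.025 0.484 -3.007
v 0.778 0.882 -2.712
v 0.271 1.038 -2.55
v -0.258 0.878 -2.597
v -0.561 0.478 -2.832
v -0.497 0.025 -3.144
v -0.096 -0.27 -3.387
v 0.455 -0.268 -3.447
v -2.505 4.367 1.692
v -1.908 4.341 2.178
v -2.878 3.266 3.313
v -3.475 3.293 2.828
v -2.179 4.713 2.298
v -3.149 3.638 3.434
v -2.575 4.953 2.187
v -3.545 3.878 3.323
v -2.944 4.969 1.887
v -3.914 3.895 3.023
v -3.145 4.756 1.513
v -4.115 3.681 2.648
v -3.102 4.394 1.207
v -4.072 3.319 2.342
v -2.831 4.022 1.086
v -3.801 2.947 2.222
v -2.435 3.782 1.197
v -3.405 2.707 2.333
v -2.066 3.765 1.497
v -3.036 2.691 2.633
v -1.865 3.979 1.872
v -2.835 2.904 3.007
v 2.093 -0.844 0.531
v 2.542 -1.191 0.333
v 2.267 -1.496 2.069
v 2.658 -0.999 0.401
v 2.688 -0.784 0.489
v 2.628 -0.578 0.583
v 2.486 -0.413 0.669
v 2.285 -0.313 0.734
v 2.054 -0.295 0.768
v 1.829 -0.36 0.766
v 1.644 -0.498 0.728
v 1.528 -0.69 0.66
v 1.497 -0.905 0.572
v 1.558 -1.111 0.479
v 1.699 -1.276 0.393
v 1.901 -1.375 0.328
v 2.132 -1.394 0.294
v 2.357 -1.329 0.296
v -1.09 -1.065 -4.014
v -0.429 -1.545 -4.555
v 0.071 -2.375 -3.207
v -0.59 -1.895 -2.666
v -0.177 -1.09 -4.368
v 0.323 -1.921 -3.021
v -0.215 -0.628 -4.069
v 0.285 -1.458 -2.722
v -0.53 -0.304 -3.752
v -0.03 -1.134 -2.405
v -1.024 -0.222 -3.519
v -0.524 -1.052 -2.171
v -1.538 -0.407 -3.442
v -1.038 -1.238 -2.095
v -1.91 -0.801 -3.547
v -1.41 -1.632 -2.199
v -2.022 -1.279 -3.8
v -1.522 -2.11 -2.453
v -1.838 -1.689 -4.121
v -1.338 -2.52 -2.774
v -1.416 -1.901 -4.408
v -0.916 -2.731 -3.06
v -0.891 -1.847 -4.57
v -0.391 -2.677 -3.222
f 2 1 4
f 2 4 3
f 4 1 5
f 4 5 3
f 5 1 6
f 5 6 3
f 6 1 7
f 6 7 3
f 7 1 8
f 7 8 3
f 8 1 9
f 8 9 3
f 9 1 10
f 9 10 3
f 10 1 11
f 10 11 3
f 11 1 12
f 11 12 3
f 12 1 13
f 12 13 3
f 13 1 14
f 13 14 3
f 14 1 15
f 14 15 3
f 15 1 16
f 15 16 3
f 16 1 17
f 16 17 3
f 17 1 18
f 17 18 3
f 18 1 2
f 18 2 3
f 20 19 22
f 20 22 21
f 22 19 23
f 22 23 21
f 23 19 24
f 23 24 21
f 24 19 25
f 24 25 21
f 25 19 26
f 25 26 21
f 26 19 27
f 26 27 21
f 27 19 28
f 27 28 21
f 28 19 29
f 28 29 21
f 29 19 20
f 29 20 21
f 31 30 34
f 31 34 32
f 32 34 35
f 32 35 33
f 34 30 36
f 34 36 35
f 35 36 37
f 35 37 33
f 36 30 38
f 36 38 37
f 37 38 39
f 37 39 33
f 38 30 40
f 38 40 39
f 39 40 41
f 39 41 33
f 40 30 42
f 40 42 41
f 41 42 43
f 41 43 33
f 42 30 44
f 42 44 43
f 43 44 45
f 43 45 33
f 44 30 46
f 44 46 45
f 45 46 47
f 45 47 33
f 46 30 48
f 46 48 47
f 47 48 49
f 47 49 33
f 48 30 50
f 48 50 49
f 49 50 51
f 49 51 33
f 50 30 31
f 50 31 51
f 51 31 32
f 51 32 33
f 53 52 55
f 53 55 54
f 55 52 56
f 55 56 54
f 56 52 57
f 56 57 54
f 57 52 58
f 57 58 54
f 58 52 59
f 58 59 54
f 59 52 60
f 59 60 54
f 60 52 61
f 60 61 54
f 61 52 62
f 61 62 54
f 62 52 63
f 62 63 54
f 63 52 64
f 63 64 54
f 64 52 65
f 64 65 54
f 65 52 66
f 65 66 54
f 66 52 67
f 66 67 54
f 67 52 68
f 67 68 54
f 68 52 69
f 68 69 54
f 69 52 53
f 69 53 54
f 71 70 74
f 71 74 72
f 72 74 75
f 72 75 73
f 74 70 76
f 74 76 75
f 75 76 77
f 75 77 73
f 76 70 78
f 76 78 77
f 77 78 79
f 77 79 73
f 78 70 80
f 78 80 79
f 79 80 81
f 79 81 73
f 80 70 82
f 80 82 81
f 81 82 83
f 81 83 73
f 82 70 84
f 82 84 83
f 83 84 85
f 83 85 73
f 84 70 86
f 84 86 85
f 85 86 87
f 85 87 73
f 86 70 88
f 86 88 87
f 87 88 89
f 87 89 73
f 88 70 90
f 88 90 89
f 89 90 91
f 89 91 73
f 90 70 92
f 90 92 91
f 91 92 93
f 91 93 73
f 92 70 71
f 92 71 93
f 93 71 72
f 93 72 73

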